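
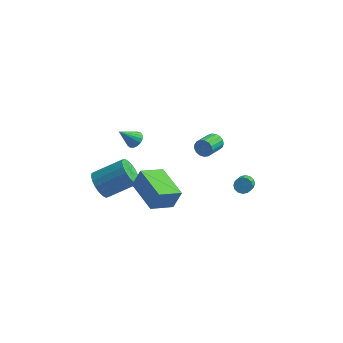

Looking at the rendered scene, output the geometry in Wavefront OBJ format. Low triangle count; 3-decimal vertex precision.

v -1.313 -2.914 2.064
v -0.912 -2.693 3.163
v -0.38 -1.928 1.526
v 0.02 -1.707 2.624
v 0.14 -4.413 1.836
v 0.54 -4.192 2.934
v 1.072 -3.427 1.297
v 1.473 -3.206 2.396
v -3.485 -1.74 0.333
v -3.034 -1.638 -0.428
v -1.505 -0.978 0.566
v -1.955 -1.08 1.327
v -3.214 -1.288 -0.384
v -1.684 -0.628 0.61
v -3.447 -1.027 -0.199
v -1.917 -0.367 0.796
v -3.688 -0.908 0.092
v -2.158 -0.247 1.087
v -3.888 -0.953 0.431
v -2.359 -0.293 1.425
v -4.009 -1.154 0.75
v -2.479 -0.494 1.744
v -4.026 -1.471 0.986
v -2.496 -0.811 1.981
v -3.935 -1.842 1.094
v -2.406 -1.182 2.088
v -3.756 -2.192 1.05
v -2.226 -1.532 2.044
v -3.523 -2.453 0.864
v -1.993 -1.793 1.859
v -3.282 -2.573 0.573
v -1.752 -1.912 1.568
v -3.081 -2.527 0.235
v -1.552 -1.867 1.229
v -2.961 -2.326 -0.084
v -1.431 -1.666 0.91
v -2.944 -2.009 -0.321
v -1.414 -1.349 0.674
v 3.859 0.937 -0.047
v 4.052 1.236 0.318
v 4.155 0.222 1.092
v 3.961 -0.077 0.727
v 3.792 1.24 0.358
v 3.894 0.226 1.132
v 3.549 1.162 0.289
v 3.651 0.149 1.064
v 3.389 1.025 0.13
v 3.491 0.011 0.905
v 3.355 0.864 -0.076
v 3.457 -0.15 0.698
v 3.456 0.722 -0.275
v 3.559 -0.292 0.5
v 3.665 0.638 -0.412
v 3.768 -0.376 0.362
v 3.926 0.634 -0.452
v 4.028 -0.38 0.322
v 4.169 0.711 -0.384
v 4.271 -0.302 0.391
v 4.329 0.849 -0.225
v 4.431 -0.165 0.55
v 4.363 1.01 -0.018
v 4.465 -0.004 0.756
v 4.261 1.152 0.18
v 4.364 0.138 0.955
v 1.223 4.346 -0.182
v 1.513 4.434 0.313
v 1.187 3.242 0.716
v 0.897 3.154 0.222
v 1.256 4.524 0.369
v 0.93 3.332 0.773
v 0.992 4.572 0.299
v 0.666 3.38 0.703
v 0.78 4.569 0.12
v 0.455 3.377 0.523
v 0.67 4.515 -0.129
v 0.345 3.323 0.274
v 0.687 4.422 -0.391
v 0.361 3.23 0.013
v 0.826 4.311 -0.604
v 0.501 3.119 -0.2
v 1.056 4.209 -0.72
v 0.731 3.017 -0.317
v 1.325 4.138 -0.714
v 0.999 2.946 -0.31
v 1.57 4.115 -0.585
v 1.244 2.923 -0.181
v 1.735 4.144 -0.364
v 1.41 2.952 0.04
v 1.783 4.22 -0.102
v 1.458 3.028 0.302
v 1.703 4.325 0.143
v 1.377 3.133 0.547
v -3.147 3.461 -0.323
v -2.896 3.826 0.052
v -3.893 2.919 0.703
v -3.12 3.965 -0.037
v -3.349 3.989 -0.191
v -3.532 3.891 -0.376
v -3.627 3.696 -0.548
v -3.612 3.446 -0.669
v -3.49 3.2 -0.711
v -3.29 3.014 -0.664
v -3.057 2.93 -0.538
v -2.844 2.968 -0.364
v -2.701 3.119 -0.18
v -2.66 3.348 -0.029
v -2.731 3.603 0.055
f 2 4 1
f 5 2 1
f 1 4 3
f 3 5 1
f 2 8 4
f 6 2 5
f 6 8 2
f 4 8 3
f 7 5 3
f 3 8 7
f 7 6 5
f 8 6 7
f 10 9 13
f 10 13 11
f 11 13 14
f 11 14 12
f 13 9 15
f 13 15 14
f 14 15 16
f 14 16 12
f 15 9 17
f 15 17 16
f 16 17 18
f 16 18 12
f 17 9 19
f 17 19 18
f 18 19 20
f 18 20 12
f 19 9 21
f 19 21 20
f 20 21 22
f 20 22 12
f 21 9 23
f 21 23 22
f 22 23 24
f 22 24 12
f 23 9 25
f 23 25 24
f 24 25 26
f 24 26 12
f 25 9 27
f 25 27 26
f 26 27 28
f 26 28 12
f 27 9 29
f 27 29 28
f 28 29 30
f 28 30 12
f 29 9 31
f 29 31 30
f 30 31 32
f 30 32 12
f 31 9 33
f 31 33 32
f 32 33 34
f 32 34 12
f 33 9 35
f 33 35 34
f 34 35 36
f 34 36 12
f 35 9 37
f 35 37 36
f 36 37 38
f 36 38 12
f 37 9 10
f 37 10 38
f 38 10 11
f 38 11 12
f 40 39 43
f 40 43 41
f 41 43 44
f 41 44 42
f 43 39 45
f 43 45 44
f 44 45 46
f 44 46 42
f 45 39 47
f 45 47 46
f 46 47 48
f 46 48 42
f 47 39 49
f 47 49 48
f 48 49 50
f 48 50 42
f 49 39 51
f 49 51 50
f 50 51 52
f 50 52 42
f 51 39 53
f 51 53 52
f 52 53 54
f 52 54 42
f 53 39 55
f 53 55 54
f 54 55 56
f 54 56 42
f 55 39 57
f 55 57 56
f 56 57 58
f 56 58 42
f 57 39 59
f 57 59 58
f 58 59 60
f 58 60 42
f 59 39 61
f 59 61 60
f 60 61 62
f 60 62 42
f 61 39 63
f 61 63 62
f 62 63 64
f 62 64 42
f 63 39 40
f 63 40 64
f 64 40 41
f 64 41 42
f 66 65 69
f 66 69 67
f 67 69 70
f 67 70 68
f 69 65 71
f 69 71 70
f 70 71 72
f 70 72 68
f 71 65 73
f 71 73 72
f 72 73 74
f 72 74 68
f 73 65 75
f 73 75 74
f 74 75 76
f 74 76 68
f 75 65 77
f 75 77 76
f 76 77 78
f 76 78 68
f 77 65 79
f 77 79 78
f 78 79 80
f 78 80 68
f 79 65 81
f 79 81 80
f 80 81 82
f 80 82 68
f 81 65 83
f 81 83 82
f 82 83 84
f 82 84 68
f 83 65 85
f 83 85 84
f 84 85 86
f 84 86 68
f 85 65 87
f 85 87 86
f 86 87 88
f 86 88 68
f 87 65 89
f 87 89 88
f 88 89 90
f 88 90 68
f 89 65 91
f 89 91 90
f 90 91 92
f 90 92 68
f 91 65 66
f 91 66 92
f 92 66 67
f 92 67 68
f 94 93 96
f 94 96 95
f 96 93 97
f 96 97 95
f 97 93 98
f 97 98 95
f 98 93 99
f 98 99 95
f 99 93 100
f 99 100 95
f 100 93 101
f 100 101 95
f 101 93 102
f 101 102 95
f 102 93 103
f 102 103 95
f 103 93 104
f 103 104 95
f 104 93 105
f 104 105 95
f 105 93 106
f 105 106 95
f 106 93 107
f 106 107 95
f 107 93 94
f 107 94 95



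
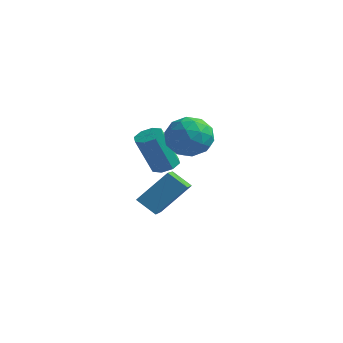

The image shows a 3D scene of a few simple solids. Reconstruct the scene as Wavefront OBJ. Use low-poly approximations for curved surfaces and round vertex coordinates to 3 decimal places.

v 3.761 -2.35 3.164
v 4.487 -2.179 2.409
v 3.473 -3.921 2.531
v 4.199 -3.75 1.776
v 4.501 -3.854 2.788
v 4.679 -2.883 3.179
v 3.281 -3.217 1.761
v 3.459 -2.246 2.152
v 4.19 -2.714 1.541
v 4.945 -3.108 2.176
v 3.015 -2.992 2.764
v 3.77 -3.386 3.399
v 4.149 -2.126 2.842
v 3.811 -3.974 2.098
v 3.989 -4.035 2.693
v 4.415 -3.934 2.249
v 4.262 -2.541 3.295
v 4.689 -2.44 2.851
v 4.697 -3.425 3.074
v 3.271 -3.66 2.089
v 3.698 -3.559 1.645
v 3.545 -2.166 2.691
v 3.971 -2.065 2.247
v 3.263 -2.675 1.866
v 4.401 -2.34 1.888
v 4.232 -3.264 1.516
v 3.692 -2.951 1.507
v 3.797 -2.38 1.737
v 4.845 -2.572 2.261
v 4.676 -3.496 1.889
v 4.853 -3.557 2.484
v 4.958 -2.986 2.714
v 4.67 -2.887 1.751
v 3.284 -2.604 3.051
v 3.115 -3.528 2.679
v 3.002 -3.114 2.226
v 3.107 -2.543 2.456
v 3.728 -2.836 3.424
v 3.559 -3.76 3.052
v 4.163 -3.72 3.203
v 4.268 -3.149 3.433
v 3.29 -3.213 3.189
v 1.688 -1.29 -3.387
v 2.409 -3.001 -2.471
v 0.791 -1.328 -2.751
v 1.513 -3.038 -1.835
v 2.567 -0.222 -2.085
v 3.289 -1.932 -1.169
v 1.671 -0.259 -1.449
v 2.392 -1.97 -0.533
v 2.296 -1.965 -0.092
v 2.898 -1.845 0.122
v 2.345 -2.296 1.926
v 1.744 -2.415 1.712
v 2.608 -1.441 0.134
v 2.055 -1.892 1.938
v 2.136 -1.344 0.014
v 1.583 -1.794 1.818
v 1.757 -1.61 -0.169
v 1.204 -2.061 1.635
v 1.695 -2.084 -0.306
v 1.142 -2.535 1.498
v 1.985 -2.488 -0.318
v 1.432 -2.939 1.486
v 2.457 -2.586 -0.198
v 1.904 -3.036 1.606
v 2.836 -2.319 -0.015
v 2.283 -2.77 1.789
f 1 38 17
f 38 12 41
f 17 41 6
f 38 41 17
f 1 17 13
f 17 6 18
f 13 18 2
f 17 18 13
f 1 13 22
f 13 2 23
f 22 23 8
f 13 23 22
f 1 22 34
f 22 8 37
f 34 37 11
f 22 37 34
f 1 34 38
f 34 11 42
f 38 42 12
f 34 42 38
f 2 18 29
f 18 6 32
f 29 32 10
f 18 32 29
f 6 41 19
f 41 12 40
f 19 40 5
f 41 40 19
f 12 42 39
f 42 11 35
f 39 35 3
f 42 35 39
f 11 37 36
f 37 8 24
f 36 24 7
f 37 24 36
f 8 23 28
f 23 2 25
f 28 25 9
f 23 25 28
f 4 30 16
f 30 10 31
f 16 31 5
f 30 31 16
f 4 16 14
f 16 5 15
f 14 15 3
f 16 15 14
f 4 14 21
f 14 3 20
f 21 20 7
f 14 20 21
f 4 21 26
f 21 7 27
f 26 27 9
f 21 27 26
f 4 26 30
f 26 9 33
f 30 33 10
f 26 33 30
f 5 31 19
f 31 10 32
f 19 32 6
f 31 32 19
f 3 15 39
f 15 5 40
f 39 40 12
f 15 40 39
f 7 20 36
f 20 3 35
f 36 35 11
f 20 35 36
f 9 27 28
f 27 7 24
f 28 24 8
f 27 24 28
f 10 33 29
f 33 9 25
f 29 25 2
f 33 25 29
f 44 46 43
f 47 44 43
f 43 46 45
f 45 47 43
f 44 50 46
f 48 44 47
f 48 50 44
f 46 50 45
f 49 47 45
f 45 50 49
f 49 48 47
f 50 48 49
f 52 51 55
f 52 55 53
f 53 55 56
f 53 56 54
f 55 51 57
f 55 57 56
f 56 57 58
f 56 58 54
f 57 51 59
f 57 59 58
f 58 59 60
f 58 60 54
f 59 51 61
f 59 61 60
f 60 61 62
f 60 62 54
f 61 51 63
f 61 63 62
f 62 63 64
f 62 64 54
f 63 51 65
f 63 65 64
f 64 65 66
f 64 66 54
f 65 51 67
f 65 67 66
f 66 67 68
f 66 68 54
f 67 51 52
f 67 52 68
f 68 52 53
f 68 53 54



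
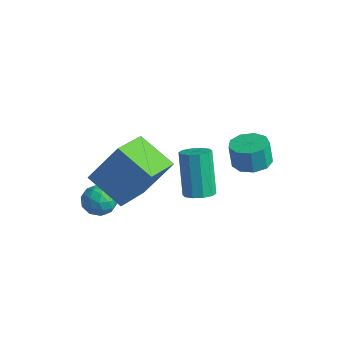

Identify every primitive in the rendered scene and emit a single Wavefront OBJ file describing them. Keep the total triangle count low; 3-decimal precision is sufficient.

v -1.309 -3.028 0.285
v -0.681 -2.577 0.131
v -0.699 -4.043 -0.191
v -0.071 -3.592 -0.345
v -0.266 -3.753 0.402
v -0.643 -3.126 0.696
v -0.737 -3.494 -0.756
v -1.114 -2.867 -0.462
v -0.327 -2.865 -0.513
v -0.036 -3.026 0.203
v -1.344 -3.594 -0.263
v -1.053 -3.755 0.453
v -1.049 -2.714 0.25
v -0.331 -3.906 -0.31
v -0.446 -4.001 0.129
v -0.077 -3.736 0.039
v -1.027 -3.036 0.582
v -0.657 -2.771 0.491
v -0.414 -3.463 0.65
v -0.723 -3.849 -0.551
v -0.353 -3.584 -0.642
v -1.303 -2.884 -0.099
v -0.934 -2.619 -0.189
v -0.966 -3.157 -0.71
v -0.471 -2.618 -0.219
v -0.112 -3.214 -0.499
v -0.504 -3.157 -0.74
v -0.726 -2.788 -0.567
v -0.3 -2.712 0.201
v 0.058 -3.309 -0.078
v -0.057 -3.403 0.361
v -0.278 -3.035 0.533
v -0.092 -2.881 -0.177
v -1.438 -3.311 0.018
v -1.08 -3.908 -0.261
v -1.102 -3.585 -0.593
v -1.323 -3.217 -0.421
v -1.268 -3.406 0.439
v -0.909 -4.002 0.159
v -0.654 -3.832 0.507
v -0.876 -3.463 0.68
v -1.288 -3.739 0.117
v 0.804 -2.259 0.682
v 1.291 -4.135 1.516
v -0.886 -2.334 1.503
v -0.399 -4.209 2.337
v 1.579 -1.311 2.363
v 2.066 -3.186 3.197
v -0.111 -1.385 3.184
v 0.376 -3.261 4.018
v 3.165 1.7 1.305
v 3.746 1.092 1.429
v 3.536 1.112 2.518
v 2.955 1.72 2.395
v 3.996 1.616 1.467
v 3.785 1.636 2.557
v 3.856 2.179 1.43
v 3.645 2.199 2.52
v 3.394 2.518 1.334
v 3.183 2.538 2.424
v 2.824 2.474 1.225
v 2.613 2.494 2.314
v 2.414 2.068 1.153
v 2.204 2.088 2.243
v 2.356 1.49 1.153
v 2.145 1.51 2.242
v 2.676 1.009 1.223
v 2.466 1.03 2.313
v 3.225 0.852 1.333
v 3.015 0.873 2.422
v 2.412 -0.709 0.451
v 2.941 -0.288 0.528
v 2.136 0.389 2.346
v 1.608 -0.031 2.269
v 2.641 -0.082 0.319
v 1.836 0.595 2.137
v 2.253 -0.115 0.16
v 1.449 0.562 1.977
v 1.926 -0.375 0.112
v 1.122 0.302 1.93
v 1.785 -0.762 0.194
v 0.981 -0.085 2.011
v 1.884 -1.129 0.374
v 1.079 -0.452 2.192
v 2.184 -1.335 0.583
v 1.379 -0.658 2.401
v 2.571 -1.302 0.743
v 1.767 -0.625 2.56
v 2.898 -1.042 0.79
v 2.094 -0.365 2.608
v 3.039 -0.655 0.709
v 2.235 0.022 2.526
f 1 38 17
f 38 12 41
f 17 41 6
f 38 41 17
f 1 17 13
f 17 6 18
f 13 18 2
f 17 18 13
f 1 13 22
f 13 2 23
f 22 23 8
f 13 23 22
f 1 22 34
f 22 8 37
f 34 37 11
f 22 37 34
f 1 34 38
f 34 11 42
f 38 42 12
f 34 42 38
f 2 18 29
f 18 6 32
f 29 32 10
f 18 32 29
f 6 41 19
f 41 12 40
f 19 40 5
f 41 40 19
f 12 42 39
f 42 11 35
f 39 35 3
f 42 35 39
f 11 37 36
f 37 8 24
f 36 24 7
f 37 24 36
f 8 23 28
f 23 2 25
f 28 25 9
f 23 25 28
f 4 30 16
f 30 10 31
f 16 31 5
f 30 31 16
f 4 16 14
f 16 5 15
f 14 15 3
f 16 15 14
f 4 14 21
f 14 3 20
f 21 20 7
f 14 20 21
f 4 21 26
f 21 7 27
f 26 27 9
f 21 27 26
f 4 26 30
f 26 9 33
f 30 33 10
f 26 33 30
f 5 31 19
f 31 10 32
f 19 32 6
f 31 32 19
f 3 15 39
f 15 5 40
f 39 40 12
f 15 40 39
f 7 20 36
f 20 3 35
f 36 35 11
f 20 35 36
f 9 27 28
f 27 7 24
f 28 24 8
f 27 24 28
f 10 33 29
f 33 9 25
f 29 25 2
f 33 25 29
f 44 46 43
f 47 44 43
f 43 46 45
f 45 47 43
f 44 50 46
f 48 44 47
f 48 50 44
f 46 50 45
f 49 47 45
f 45 50 49
f 49 48 47
f 50 48 49
f 52 51 55
f 52 55 53
f 53 55 56
f 53 56 54
f 55 51 57
f 55 57 56
f 56 57 58
f 56 58 54
f 57 51 59
f 57 59 58
f 58 59 60
f 58 60 54
f 59 51 61
f 59 61 60
f 60 61 62
f 60 62 54
f 61 51 63
f 61 63 62
f 62 63 64
f 62 64 54
f 63 51 65
f 63 65 64
f 64 65 66
f 64 66 54
f 65 51 67
f 65 67 66
f 66 67 68
f 66 68 54
f 67 51 69
f 67 69 68
f 68 69 70
f 68 70 54
f 69 51 52
f 69 52 70
f 70 52 53
f 70 53 54
f 72 71 75
f 72 75 73
f 73 75 76
f 73 76 74
f 75 71 77
f 75 77 76
f 76 77 78
f 76 78 74
f 77 71 79
f 77 79 78
f 78 79 80
f 78 80 74
f 79 71 81
f 79 81 80
f 80 81 82
f 80 82 74
f 81 71 83
f 81 83 82
f 82 83 84
f 82 84 74
f 83 71 85
f 83 85 84
f 84 85 86
f 84 86 74
f 85 71 87
f 85 87 86
f 86 87 88
f 86 88 74
f 87 71 89
f 87 89 88
f 88 89 90
f 88 90 74
f 89 71 91
f 89 91 90
f 90 91 92
f 90 92 74
f 91 71 72
f 91 72 92
f 92 72 73
f 92 73 74



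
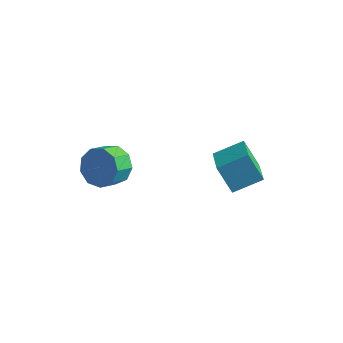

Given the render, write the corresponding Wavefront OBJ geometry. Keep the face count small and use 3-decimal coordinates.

v -1.026 1.234 3.279
v -0.661 0.694 2.561
v -0.868 -0.193 3.122
v -1.234 0.346 3.841
v -0.182 0.854 2.991
v -0.389 -0.033 3.552
v -0.098 1.192 3.556
v -0.305 0.304 4.117
v -0.448 1.549 3.991
v -0.655 0.662 4.553
v -1.069 1.759 4.094
v -1.276 0.872 4.655
v -1.67 1.723 3.815
v -1.877 0.836 4.376
v -1.97 1.458 3.286
v -2.177 0.571 3.847
v -1.828 1.088 2.754
v -2.036 0.201 3.315
v -1.312 0.786 2.467
v -1.519 -0.101 3.029
v 3.05 3.928 1.696
v 2.252 4.043 2.949
v 4.064 4.832 2.259
v 3.266 4.947 3.512
v 3.854 2.633 2.328
v 3.056 2.748 3.581
v 4.868 3.537 2.891
v 4.07 3.652 4.144
f 2 1 5
f 2 5 3
f 3 5 6
f 3 6 4
f 5 1 7
f 5 7 6
f 6 7 8
f 6 8 4
f 7 1 9
f 7 9 8
f 8 9 10
f 8 10 4
f 9 1 11
f 9 11 10
f 10 11 12
f 10 12 4
f 11 1 13
f 11 13 12
f 12 13 14
f 12 14 4
f 13 1 15
f 13 15 14
f 14 15 16
f 14 16 4
f 15 1 17
f 15 17 16
f 16 17 18
f 16 18 4
f 17 1 19
f 17 19 18
f 18 19 20
f 18 20 4
f 19 1 2
f 19 2 20
f 20 2 3
f 20 3 4
f 22 24 21
f 25 22 21
f 21 24 23
f 23 25 21
f 22 28 24
f 26 22 25
f 26 28 22
f 24 28 23
f 27 25 23
f 23 28 27
f 27 26 25
f 28 26 27



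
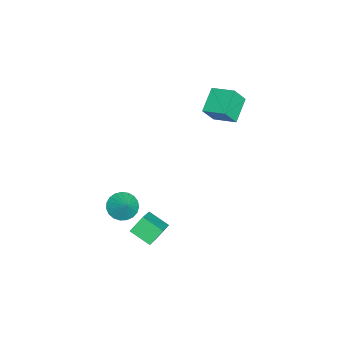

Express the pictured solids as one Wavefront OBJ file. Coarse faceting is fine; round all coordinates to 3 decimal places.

v -4.841 3.466 3.029
v -4.311 2.879 4.159
v -4.228 4.777 3.422
v -3.698 4.19 4.553
v -3.442 3.07 2.167
v -2.912 2.483 3.298
v -2.829 4.381 2.561
v -2.299 3.794 3.691
v 1.393 -1.454 -1.6
v 1.963 -1.153 -2.257
v 2.167 -1.086 -0.76
v 1.746 -0.845 -2.192
v 1.468 -0.642 -2.025
v 1.177 -0.579 -1.785
v 0.924 -0.668 -1.512
v 0.751 -0.892 -1.255
v 0.69 -1.214 -1.057
v 0.75 -1.577 -0.954
v 0.922 -1.919 -0.962
v 1.174 -2.181 -1.08
v 1.465 -2.317 -1.288
v 1.743 -2.303 -1.551
v 1.961 -2.143 -1.821
v 2.08 -1.864 -2.054
v 2.081 -1.514 -2.208
v 1.09 0.333 -4.708
v 0.578 -0.828 -4.094
v 0.57 0.998 -3.884
v 0.058 -0.163 -3.27
v 2.822 0.203 -3.51
v 2.31 -0.958 -2.896
v 2.302 0.868 -2.686
v 1.79 -0.293 -2.072
f 2 4 1
f 5 2 1
f 1 4 3
f 3 5 1
f 2 8 4
f 6 2 5
f 6 8 2
f 4 8 3
f 7 5 3
f 3 8 7
f 7 6 5
f 8 6 7
f 10 9 12
f 10 12 11
f 12 9 13
f 12 13 11
f 13 9 14
f 13 14 11
f 14 9 15
f 14 15 11
f 15 9 16
f 15 16 11
f 16 9 17
f 16 17 11
f 17 9 18
f 17 18 11
f 18 9 19
f 18 19 11
f 19 9 20
f 19 20 11
f 20 9 21
f 20 21 11
f 21 9 22
f 21 22 11
f 22 9 23
f 22 23 11
f 23 9 24
f 23 24 11
f 24 9 25
f 24 25 11
f 25 9 10
f 25 10 11
f 27 29 26
f 30 27 26
f 26 29 28
f 28 30 26
f 27 33 29
f 31 27 30
f 31 33 27
f 29 33 28
f 32 30 28
f 28 33 32
f 32 31 30
f 33 31 32



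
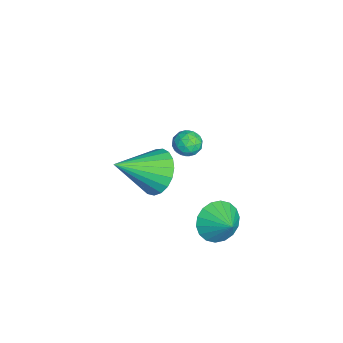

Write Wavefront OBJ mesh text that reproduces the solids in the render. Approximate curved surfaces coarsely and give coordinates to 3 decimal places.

v 2.645 -2.635 2.225
v 3.674 -2.506 1.922
v 3.195 -4.305 3.375
v 3.654 -2.256 2.294
v 3.46 -2.071 2.655
v 3.126 -1.985 2.941
v 2.708 -2.01 3.104
v 2.279 -2.144 3.115
v 1.914 -2.362 2.972
v 1.675 -2.628 2.699
v 1.604 -2.895 2.345
v 1.713 -3.117 1.971
v 1.983 -3.256 1.64
v 2.368 -3.287 1.41
v 2.801 -3.206 1.322
v 3.207 -3.026 1.39
v 3.515 -2.778 1.602
v -2.575 -0.599 -0.816
v -1.976 -0.701 -1.151
v -2.944 -1.599 -1.169
v -2.345 -1.701 -1.504
v -2.358 -1.7 -0.81
v -2.131 -1.082 -0.592
v -2.789 -1.218 -1.728
v -2.562 -0.6 -1.51
v -2.109 -1.084 -1.715
v -1.842 -1.382 -1.148
v -3.078 -0.918 -1.172
v -2.811 -1.216 -0.605
v -2.244 -0.562 -0.953
v -2.676 -1.738 -1.367
v -2.684 -1.737 -0.96
v -2.332 -1.798 -1.157
v -2.334 -0.786 -0.624
v -1.982 -0.846 -0.821
v -2.207 -1.433 -0.621
v -2.938 -1.454 -1.499
v -2.586 -1.514 -1.696
v -2.588 -0.502 -1.163
v -2.236 -0.563 -1.36
v -2.713 -0.867 -1.699
v -1.969 -0.847 -1.481
v -2.186 -1.435 -1.688
v -2.447 -1.151 -1.82
v -2.313 -0.788 -1.692
v -1.813 -1.022 -1.147
v -2.029 -1.61 -1.355
v -2.037 -1.61 -0.947
v -1.903 -1.246 -0.819
v -1.89 -1.247 -1.479
v -2.891 -0.69 -0.965
v -3.107 -1.278 -1.173
v -3.017 -1.054 -1.501
v -2.883 -0.69 -1.373
v -2.734 -0.865 -0.632
v -2.951 -1.453 -0.839
v -2.607 -1.512 -0.628
v -2.473 -1.149 -0.5
v -3.03 -1.053 -0.841
v 1.613 -0.135 -2.404
v 2.209 -0.279 -3.206
v 2.527 0.375 -1.816
v 2.033 0.127 -3.284
v 1.774 0.481 -3.188
v 1.482 0.714 -2.936
v 1.217 0.778 -2.579
v 1.03 0.661 -2.187
v 0.959 0.387 -1.838
v 1.017 0.009 -1.602
v 1.193 -0.397 -1.523
v 1.453 -0.751 -1.62
v 1.744 -0.983 -1.871
v 2.009 -1.047 -2.229
v 2.196 -0.931 -2.62
v 2.268 -0.656 -2.969
f 2 1 4
f 2 4 3
f 4 1 5
f 4 5 3
f 5 1 6
f 5 6 3
f 6 1 7
f 6 7 3
f 7 1 8
f 7 8 3
f 8 1 9
f 8 9 3
f 9 1 10
f 9 10 3
f 10 1 11
f 10 11 3
f 11 1 12
f 11 12 3
f 12 1 13
f 12 13 3
f 13 1 14
f 13 14 3
f 14 1 15
f 14 15 3
f 15 1 16
f 15 16 3
f 16 1 17
f 16 17 3
f 17 1 2
f 17 2 3
f 18 55 34
f 55 29 58
f 34 58 23
f 55 58 34
f 18 34 30
f 34 23 35
f 30 35 19
f 34 35 30
f 18 30 39
f 30 19 40
f 39 40 25
f 30 40 39
f 18 39 51
f 39 25 54
f 51 54 28
f 39 54 51
f 18 51 55
f 51 28 59
f 55 59 29
f 51 59 55
f 19 35 46
f 35 23 49
f 46 49 27
f 35 49 46
f 23 58 36
f 58 29 57
f 36 57 22
f 58 57 36
f 29 59 56
f 59 28 52
f 56 52 20
f 59 52 56
f 28 54 53
f 54 25 41
f 53 41 24
f 54 41 53
f 25 40 45
f 40 19 42
f 45 42 26
f 40 42 45
f 21 47 33
f 47 27 48
f 33 48 22
f 47 48 33
f 21 33 31
f 33 22 32
f 31 32 20
f 33 32 31
f 21 31 38
f 31 20 37
f 38 37 24
f 31 37 38
f 21 38 43
f 38 24 44
f 43 44 26
f 38 44 43
f 21 43 47
f 43 26 50
f 47 50 27
f 43 50 47
f 22 48 36
f 48 27 49
f 36 49 23
f 48 49 36
f 20 32 56
f 32 22 57
f 56 57 29
f 32 57 56
f 24 37 53
f 37 20 52
f 53 52 28
f 37 52 53
f 26 44 45
f 44 24 41
f 45 41 25
f 44 41 45
f 27 50 46
f 50 26 42
f 46 42 19
f 50 42 46
f 61 60 63
f 61 63 62
f 63 60 64
f 63 64 62
f 64 60 65
f 64 65 62
f 65 60 66
f 65 66 62
f 66 60 67
f 66 67 62
f 67 60 68
f 67 68 62
f 68 60 69
f 68 69 62
f 69 60 70
f 69 70 62
f 70 60 71
f 70 71 62
f 71 60 72
f 71 72 62
f 72 60 73
f 72 73 62
f 73 60 74
f 73 74 62
f 74 60 75
f 74 75 62
f 75 60 61
f 75 61 62



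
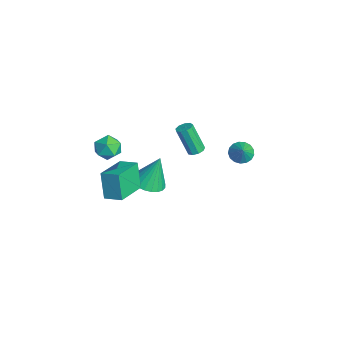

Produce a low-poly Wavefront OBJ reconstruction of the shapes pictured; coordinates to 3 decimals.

v -2.225 -1.544 -4.233
v -1.33 -1.957 -4.067
v -2.255 -0.856 -2.367
v -1.228 -1.603 -4.196
v -1.278 -1.24 -4.331
v -1.472 -0.924 -4.45
v -1.781 -0.702 -4.537
v -2.157 -0.608 -4.578
v -2.544 -0.656 -4.566
v -2.882 -0.84 -4.503
v -3.121 -1.131 -4.4
v -3.223 -1.485 -4.271
v -3.173 -1.848 -4.136
v -2.979 -2.165 -4.017
v -2.67 -2.387 -3.93
v -2.294 -2.481 -3.889
v -1.907 -2.432 -3.901
v -1.568 -2.248 -3.964
v -1.666 3.484 -2.301
v -1.306 3.007 -2.685
v -0.974 3.376 -1.519
v -1.163 3.304 -2.77
v -1.136 3.642 -2.747
v -1.23 3.944 -2.623
v -1.424 4.14 -2.424
v -1.673 4.186 -2.198
v -1.921 4.072 -1.995
v -2.11 3.822 -1.863
v -2.197 3.495 -1.831
v -2.163 3.166 -1.906
v -2.014 2.909 -2.073
v -1.786 2.784 -2.291
v -1.53 2.82 -2.512
v -3.018 -2.827 -2.115
v -2.396 -3.317 -1.748
v -4.004 -3.703 -1.612
v -3.382 -4.193 -1.245
v -3.548 -3.394 -0.935
v -2.938 -2.853 -1.246
v -3.462 -4.167 -2.114
v -2.852 -3.626 -2.425
v -2.67 -4.145 -1.747
v -2.723 -3.667 -1.019
v -3.677 -3.353 -2.341
v -3.73 -2.875 -1.613
v 1.38 -4.689 -1.696
v 0.793 -4.722 -0.144
v -0.024 -3.372 -2.199
v -0.611 -3.405 -0.647
v 2.031 -3.895 -1.433
v 1.444 -3.928 0.119
v 0.627 -2.578 -1.936
v 0.04 -2.611 -0.384
v -3.251 1.4 -3.026
v -2.917 1.725 -2.82
v -3.414 1.165 -1.128
v -3.749 0.84 -1.334
v -3.226 1.882 -2.859
v -3.724 1.321 -1.167
v -3.547 1.813 -2.976
v -4.045 1.252 -1.285
v -3.73 1.551 -3.117
v -4.227 0.99 -1.425
v -3.689 1.218 -3.215
v -4.186 0.658 -1.523
v -3.443 0.971 -3.224
v -3.94 0.411 -1.533
v -3.107 0.925 -3.141
v -3.604 0.364 -1.449
v -2.839 1.101 -3.004
v -3.336 0.54 -1.312
v -2.764 1.417 -2.877
v -3.261 0.857 -1.185
f 2 1 4
f 2 4 3
f 4 1 5
f 4 5 3
f 5 1 6
f 5 6 3
f 6 1 7
f 6 7 3
f 7 1 8
f 7 8 3
f 8 1 9
f 8 9 3
f 9 1 10
f 9 10 3
f 10 1 11
f 10 11 3
f 11 1 12
f 11 12 3
f 12 1 13
f 12 13 3
f 13 1 14
f 13 14 3
f 14 1 15
f 14 15 3
f 15 1 16
f 15 16 3
f 16 1 17
f 16 17 3
f 17 1 18
f 17 18 3
f 18 1 2
f 18 2 3
f 20 19 22
f 20 22 21
f 22 19 23
f 22 23 21
f 23 19 24
f 23 24 21
f 24 19 25
f 24 25 21
f 25 19 26
f 25 26 21
f 26 19 27
f 26 27 21
f 27 19 28
f 27 28 21
f 28 19 29
f 28 29 21
f 29 19 30
f 29 30 21
f 30 19 31
f 30 31 21
f 31 19 32
f 31 32 21
f 32 19 33
f 32 33 21
f 33 19 20
f 33 20 21
f 34 45 39
f 34 39 35
f 34 35 41
f 34 41 44
f 34 44 45
f 35 39 43
f 39 45 38
f 45 44 36
f 44 41 40
f 41 35 42
f 37 43 38
f 37 38 36
f 37 36 40
f 37 40 42
f 37 42 43
f 38 43 39
f 36 38 45
f 40 36 44
f 42 40 41
f 43 42 35
f 47 49 46
f 50 47 46
f 46 49 48
f 48 50 46
f 47 53 49
f 51 47 50
f 51 53 47
f 49 53 48
f 52 50 48
f 48 53 52
f 52 51 50
f 53 51 52
f 55 54 58
f 55 58 56
f 56 58 59
f 56 59 57
f 58 54 60
f 58 60 59
f 59 60 61
f 59 61 57
f 60 54 62
f 60 62 61
f 61 62 63
f 61 63 57
f 62 54 64
f 62 64 63
f 63 64 65
f 63 65 57
f 64 54 66
f 64 66 65
f 65 66 67
f 65 67 57
f 66 54 68
f 66 68 67
f 67 68 69
f 67 69 57
f 68 54 70
f 68 70 69
f 69 70 71
f 69 71 57
f 70 54 72
f 70 72 71
f 71 72 73
f 71 73 57
f 72 54 55
f 72 55 73
f 73 55 56
f 73 56 57



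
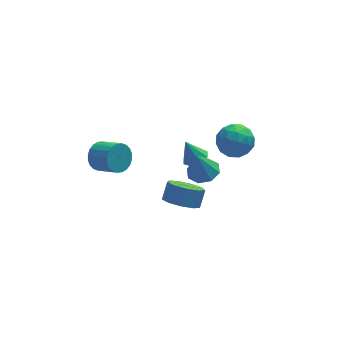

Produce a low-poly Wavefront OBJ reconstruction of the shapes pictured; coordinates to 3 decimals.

v 2.05 1.737 3.356
v 2.626 2.639 3.58
v 3.554 0.841 3.1
v 4.13 1.743 3.324
v 3.569 1.242 4.118
v 2.639 1.796 4.275
v 3.541 1.684 2.405
v 2.611 2.238 2.562
v 3.547 2.607 2.992
v 3.564 2.333 4.05
v 2.616 1.147 2.63
v 2.633 0.873 3.688
v 2.206 2.267 3.49
v 3.974 1.213 3.19
v 3.644 0.919 3.656
v 3.982 1.449 3.788
v 2.214 1.771 3.899
v 2.552 2.301 4.031
v 3.106 1.48 4.347
v 3.628 1.179 2.649
v 3.966 1.709 2.781
v 2.198 2.031 2.892
v 2.536 2.561 3.024
v 3.074 2 2.333
v 3.086 2.778 3.276
v 3.97 2.251 3.126
v 3.624 2.217 2.585
v 3.077 2.542 2.678
v 3.096 2.617 3.898
v 3.98 2.091 3.748
v 3.65 1.796 4.215
v 3.104 2.122 4.307
v 3.637 2.598 3.553
v 2.2 1.389 2.932
v 3.084 0.863 2.782
v 3.076 1.358 2.373
v 2.53 1.684 2.465
v 2.21 1.229 3.554
v 3.094 0.702 3.404
v 3.103 0.938 4.002
v 2.556 1.263 4.095
v 2.543 0.882 3.127
v -3.829 3.112 2.203
v -3.293 3.067 1.493
v -2.456 2.064 2.188
v -2.991 2.108 2.897
v -3.142 3.32 1.676
v -2.305 2.317 2.371
v -3.095 3.542 1.94
v -2.258 2.538 2.634
v -3.16 3.698 2.243
v -2.323 2.694 2.938
v -3.327 3.764 2.54
v -2.489 2.761 3.235
v -3.57 3.732 2.786
v -2.732 2.728 3.481
v -3.852 3.605 2.943
v -3.015 2.601 3.638
v -4.131 3.403 2.988
v -3.294 2.399 3.682
v -4.364 3.156 2.912
v -3.527 2.153 3.607
v -4.515 2.903 2.729
v -3.678 1.9 3.424
v -4.562 2.682 2.466
v -3.725 1.678 3.16
v -4.497 2.526 2.162
v -3.66 1.522 2.857
v -4.331 2.459 1.865
v -3.493 1.456 2.56
v -4.088 2.492 1.619
v -3.25 1.488 2.314
v -3.805 2.619 1.462
v -2.968 1.615 2.157
v -3.526 2.821 1.418
v -2.689 1.817 2.112
v 1.01 0.221 2.787
v 1.759 -0.254 2.94
v 0.65 0.139 4.293
v 1.86 0.425 3.002
v 1.463 0.984 2.937
v 0.801 1.096 2.785
v 0.261 0.696 2.634
v 0.16 0.017 2.573
v 0.557 -0.542 2.637
v 1.219 -0.654 2.79
v 1.218 2.761 1.161
v 1.769 2.385 1.481
v 0.742 3.099 2.379
v 1.904 2.926 1.383
v 1.637 3.371 1.155
v 1.124 3.458 0.931
v 0.666 3.136 0.841
v 0.531 2.595 0.939
v 0.799 2.151 1.167
v 1.311 2.064 1.392
v -0.376 -0.658 1.222
v 0.512 -0.593 0.726
v 0.925 -0.017 1.541
v 0.036 -0.082 2.038
v 0.103 -0.055 0.554
v 0.516 0.521 1.369
v -0.531 0.201 0.694
v -0.118 0.777 1.509
v -1.092 0.055 1.082
v -0.68 0.631 1.897
v -1.319 -0.425 1.535
v -0.906 0.151 2.35
v -1.104 -1.013 1.842
v -0.692 -0.438 2.657
v -0.549 -1.436 1.859
v -0.136 -0.86 2.674
v 0.087 -1.494 1.578
v 0.5 -0.918 2.394
v 0.506 -1.161 1.131
v 0.919 -0.585 1.946
f 1 38 17
f 38 12 41
f 17 41 6
f 38 41 17
f 1 17 13
f 17 6 18
f 13 18 2
f 17 18 13
f 1 13 22
f 13 2 23
f 22 23 8
f 13 23 22
f 1 22 34
f 22 8 37
f 34 37 11
f 22 37 34
f 1 34 38
f 34 11 42
f 38 42 12
f 34 42 38
f 2 18 29
f 18 6 32
f 29 32 10
f 18 32 29
f 6 41 19
f 41 12 40
f 19 40 5
f 41 40 19
f 12 42 39
f 42 11 35
f 39 35 3
f 42 35 39
f 11 37 36
f 37 8 24
f 36 24 7
f 37 24 36
f 8 23 28
f 23 2 25
f 28 25 9
f 23 25 28
f 4 30 16
f 30 10 31
f 16 31 5
f 30 31 16
f 4 16 14
f 16 5 15
f 14 15 3
f 16 15 14
f 4 14 21
f 14 3 20
f 21 20 7
f 14 20 21
f 4 21 26
f 21 7 27
f 26 27 9
f 21 27 26
f 4 26 30
f 26 9 33
f 30 33 10
f 26 33 30
f 5 31 19
f 31 10 32
f 19 32 6
f 31 32 19
f 3 15 39
f 15 5 40
f 39 40 12
f 15 40 39
f 7 20 36
f 20 3 35
f 36 35 11
f 20 35 36
f 9 27 28
f 27 7 24
f 28 24 8
f 27 24 28
f 10 33 29
f 33 9 25
f 29 25 2
f 33 25 29
f 44 43 47
f 44 47 45
f 45 47 48
f 45 48 46
f 47 43 49
f 47 49 48
f 48 49 50
f 48 50 46
f 49 43 51
f 49 51 50
f 50 51 52
f 50 52 46
f 51 43 53
f 51 53 52
f 52 53 54
f 52 54 46
f 53 43 55
f 53 55 54
f 54 55 56
f 54 56 46
f 55 43 57
f 55 57 56
f 56 57 58
f 56 58 46
f 57 43 59
f 57 59 58
f 58 59 60
f 58 60 46
f 59 43 61
f 59 61 60
f 60 61 62
f 60 62 46
f 61 43 63
f 61 63 62
f 62 63 64
f 62 64 46
f 63 43 65
f 63 65 64
f 64 65 66
f 64 66 46
f 65 43 67
f 65 67 66
f 66 67 68
f 66 68 46
f 67 43 69
f 67 69 68
f 68 69 70
f 68 70 46
f 69 43 71
f 69 71 70
f 70 71 72
f 70 72 46
f 71 43 73
f 71 73 72
f 72 73 74
f 72 74 46
f 73 43 75
f 73 75 74
f 74 75 76
f 74 76 46
f 75 43 44
f 75 44 76
f 76 44 45
f 76 45 46
f 78 77 80
f 78 80 79
f 80 77 81
f 80 81 79
f 81 77 82
f 81 82 79
f 82 77 83
f 82 83 79
f 83 77 84
f 83 84 79
f 84 77 85
f 84 85 79
f 85 77 86
f 85 86 79
f 86 77 78
f 86 78 79
f 88 87 90
f 88 90 89
f 90 87 91
f 90 91 89
f 91 87 92
f 91 92 89
f 92 87 93
f 92 93 89
f 93 87 94
f 93 94 89
f 94 87 95
f 94 95 89
f 95 87 96
f 95 96 89
f 96 87 88
f 96 88 89
f 98 97 101
f 98 101 99
f 99 101 102
f 99 102 100
f 101 97 103
f 101 103 102
f 102 103 104
f 102 104 100
f 103 97 105
f 103 105 104
f 104 105 106
f 104 106 100
f 105 97 107
f 105 107 106
f 106 107 108
f 106 108 100
f 107 97 109
f 107 109 108
f 108 109 110
f 108 110 100
f 109 97 111
f 109 111 110
f 110 111 112
f 110 112 100
f 111 97 113
f 111 113 112
f 112 113 114
f 112 114 100
f 113 97 115
f 113 115 114
f 114 115 116
f 114 116 100
f 115 97 98
f 115 98 116
f 116 98 99
f 116 99 100



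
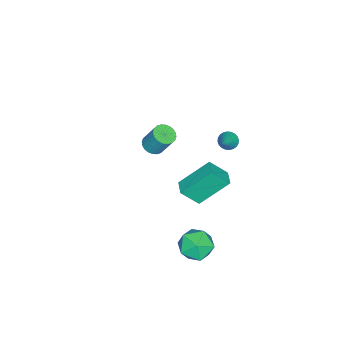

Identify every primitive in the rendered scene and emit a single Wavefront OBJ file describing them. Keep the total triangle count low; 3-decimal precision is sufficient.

v 3.084 2.465 -1.293
v 3.876 3.022 -1.048
v 4.044 1.178 -1.472
v 4.836 1.735 -1.227
v 4.149 1.513 -0.537
v 3.555 2.309 -0.426
v 4.365 1.891 -2.094
v 3.771 2.687 -1.983
v 4.667 2.668 -1.543
v 4.534 2.434 -0.581
v 3.386 1.766 -1.939
v 3.253 1.532 -0.977
v -0.331 1.734 2.862
v -0.053 1.93 2.469
v 0.811 1.946 3.778
v -0.142 2.098 2.542
v -0.26 2.209 2.663
v -0.389 2.249 2.815
v -0.509 2.21 2.973
v -0.602 2.098 3.115
v -0.654 1.932 3.218
v -0.657 1.735 3.267
v -0.61 1.538 3.254
v -0.521 1.371 3.182
v -0.403 1.259 3.06
v -0.274 1.219 2.909
v -0.154 1.258 2.75
v -0.06 1.37 2.608
v -0.009 1.537 2.505
v -0.006 1.733 2.456
v -2.659 -3.471 -2.039
v -2.241 -3.059 -2.294
v -2.143 -2.357 -0.995
v -2.561 -2.769 -0.741
v -2.457 -2.944 -2.34
v -2.359 -2.241 -1.041
v -2.704 -2.908 -2.341
v -2.606 -2.206 -1.042
v -2.945 -2.959 -2.295
v -2.847 -2.256 -0.996
v -3.142 -3.087 -2.211
v -3.044 -2.385 -0.912
v -3.265 -3.274 -2.1
v -3.167 -2.572 -0.801
v -3.296 -3.491 -1.981
v -3.198 -2.789 -0.682
v -3.23 -3.705 -1.87
v -3.132 -3.003 -0.571
v -3.077 -3.883 -1.785
v -2.979 -3.181 -0.486
v -2.861 -3.999 -1.739
v -2.763 -3.296 -0.44
v -2.614 -4.034 -1.738
v -2.516 -3.332 -0.439
v -2.373 -3.984 -1.784
v -2.275 -3.281 -0.485
v -2.176 -3.855 -1.868
v -2.078 -3.153 -0.569
v -2.053 -3.668 -1.979
v -1.955 -2.966 -0.68
v -2.022 -3.451 -2.098
v -1.924 -2.749 -0.799
v -2.088 -3.237 -2.209
v -1.99 -2.535 -0.91
v -0.423 1.714 0.124
v 0.018 0.918 1.08
v 0.291 2.172 0.175
v 0.732 1.376 1.131
v 0.468 0.484 -1.311
v 0.909 -0.312 -0.355
v 1.182 0.942 -1.26
v 1.623 0.146 -0.304
f 1 12 6
f 1 6 2
f 1 2 8
f 1 8 11
f 1 11 12
f 2 6 10
f 6 12 5
f 12 11 3
f 11 8 7
f 8 2 9
f 4 10 5
f 4 5 3
f 4 3 7
f 4 7 9
f 4 9 10
f 5 10 6
f 3 5 12
f 7 3 11
f 9 7 8
f 10 9 2
f 14 13 16
f 14 16 15
f 16 13 17
f 16 17 15
f 17 13 18
f 17 18 15
f 18 13 19
f 18 19 15
f 19 13 20
f 19 20 15
f 20 13 21
f 20 21 15
f 21 13 22
f 21 22 15
f 22 13 23
f 22 23 15
f 23 13 24
f 23 24 15
f 24 13 25
f 24 25 15
f 25 13 26
f 25 26 15
f 26 13 27
f 26 27 15
f 27 13 28
f 27 28 15
f 28 13 29
f 28 29 15
f 29 13 30
f 29 30 15
f 30 13 14
f 30 14 15
f 32 31 35
f 32 35 33
f 33 35 36
f 33 36 34
f 35 31 37
f 35 37 36
f 36 37 38
f 36 38 34
f 37 31 39
f 37 39 38
f 38 39 40
f 38 40 34
f 39 31 41
f 39 41 40
f 40 41 42
f 40 42 34
f 41 31 43
f 41 43 42
f 42 43 44
f 42 44 34
f 43 31 45
f 43 45 44
f 44 45 46
f 44 46 34
f 45 31 47
f 45 47 46
f 46 47 48
f 46 48 34
f 47 31 49
f 47 49 48
f 48 49 50
f 48 50 34
f 49 31 51
f 49 51 50
f 50 51 52
f 50 52 34
f 51 31 53
f 51 53 52
f 52 53 54
f 52 54 34
f 53 31 55
f 53 55 54
f 54 55 56
f 54 56 34
f 55 31 57
f 55 57 56
f 56 57 58
f 56 58 34
f 57 31 59
f 57 59 58
f 58 59 60
f 58 60 34
f 59 31 61
f 59 61 60
f 60 61 62
f 60 62 34
f 61 31 63
f 61 63 62
f 62 63 64
f 62 64 34
f 63 31 32
f 63 32 64
f 64 32 33
f 64 33 34
f 66 68 65
f 69 66 65
f 65 68 67
f 67 69 65
f 66 72 68
f 70 66 69
f 70 72 66
f 68 72 67
f 71 69 67
f 67 72 71
f 71 70 69
f 72 70 71



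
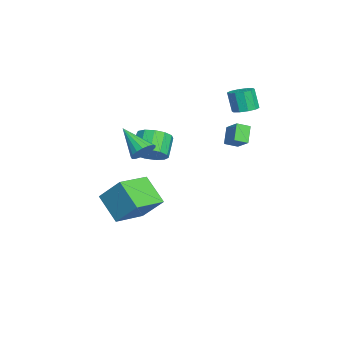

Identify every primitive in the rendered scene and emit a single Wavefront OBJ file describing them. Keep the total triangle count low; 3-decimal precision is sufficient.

v -0.245 1.558 3.432
v 0.537 2.131 4.087
v -0.511 2.262 3.133
v 0.271 2.835 3.788
v 0.529 1.485 2.572
v 1.311 2.058 3.227
v 0.263 2.189 2.273
v 1.045 2.762 2.928
v 1.189 -2.306 1.932
v 1.79 -1.724 2.443
v 0.812 -1.571 3.418
v 0.211 -2.154 2.908
v 1.504 -1.394 2.104
v 0.526 -1.242 3.08
v 1.118 -1.354 1.711
v 0.14 -1.201 2.687
v 0.754 -1.616 1.388
v -0.224 -1.464 2.364
v 0.529 -2.098 1.238
v -0.449 -1.945 2.214
v 0.513 -2.645 1.308
v -0.465 -2.492 2.284
v 0.712 -3.085 1.576
v -0.266 -2.932 2.552
v 1.062 -3.278 1.957
v 0.084 -3.125 2.933
v 1.453 -3.162 2.33
v 0.475 -3.009 3.306
v 1.759 -2.775 2.577
v 0.781 -2.622 3.553
v 1.885 -2.239 2.619
v 0.907 -2.086 3.595
v 3.507 -2.408 3.212
v 4.046 -2.392 3.718
v 2.453 -3.572 4.368
v 3.839 -2.118 3.806
v 3.556 -1.911 3.757
v 3.262 -1.817 3.584
v 3.024 -1.859 3.325
v 2.896 -2.026 3.04
v 2.908 -2.281 2.795
v 3.058 -2.565 2.645
v 3.31 -2.813 2.625
v 3.607 -2.968 2.739
v 3.881 -2.995 2.961
v 4.069 -2.888 3.241
v 4.129 -2.67 3.514
v -0.934 -5.305 -2.376
v -0.305 -4.095 -0.914
v -2.561 -4.04 -2.723
v -1.932 -2.829 -1.26
v 0.152 -4.271 -3.7
v 0.781 -3.06 -2.237
v -1.475 -3.005 -4.046
v -0.846 -1.795 -2.584
v -3.737 2.385 3.246
v -3.037 2.105 3.339
v -3.322 1.815 4.626
v -4.023 2.095 4.534
v -3.025 2.563 3.445
v -3.311 2.273 4.732
v -3.286 2.953 3.475
v -3.572 2.662 4.762
v -3.719 3.125 3.418
v -4.005 2.835 4.705
v -4.159 3.016 3.295
v -4.445 2.725 4.582
v -4.438 2.665 3.154
v -4.723 2.375 4.441
v -4.449 2.207 3.048
v -4.735 1.917 4.335
v -4.188 1.818 3.018
v -4.474 1.527 4.305
v -3.755 1.645 3.075
v -4.041 1.355 4.362
v -3.315 1.755 3.198
v -3.601 1.464 4.485
f 2 4 1
f 5 2 1
f 1 4 3
f 3 5 1
f 2 8 4
f 6 2 5
f 6 8 2
f 4 8 3
f 7 5 3
f 3 8 7
f 7 6 5
f 8 6 7
f 10 9 13
f 10 13 11
f 11 13 14
f 11 14 12
f 13 9 15
f 13 15 14
f 14 15 16
f 14 16 12
f 15 9 17
f 15 17 16
f 16 17 18
f 16 18 12
f 17 9 19
f 17 19 18
f 18 19 20
f 18 20 12
f 19 9 21
f 19 21 20
f 20 21 22
f 20 22 12
f 21 9 23
f 21 23 22
f 22 23 24
f 22 24 12
f 23 9 25
f 23 25 24
f 24 25 26
f 24 26 12
f 25 9 27
f 25 27 26
f 26 27 28
f 26 28 12
f 27 9 29
f 27 29 28
f 28 29 30
f 28 30 12
f 29 9 31
f 29 31 30
f 30 31 32
f 30 32 12
f 31 9 10
f 31 10 32
f 32 10 11
f 32 11 12
f 34 33 36
f 34 36 35
f 36 33 37
f 36 37 35
f 37 33 38
f 37 38 35
f 38 33 39
f 38 39 35
f 39 33 40
f 39 40 35
f 40 33 41
f 40 41 35
f 41 33 42
f 41 42 35
f 42 33 43
f 42 43 35
f 43 33 44
f 43 44 35
f 44 33 45
f 44 45 35
f 45 33 46
f 45 46 35
f 46 33 47
f 46 47 35
f 47 33 34
f 47 34 35
f 49 51 48
f 52 49 48
f 48 51 50
f 50 52 48
f 49 55 51
f 53 49 52
f 53 55 49
f 51 55 50
f 54 52 50
f 50 55 54
f 54 53 52
f 55 53 54
f 57 56 60
f 57 60 58
f 58 60 61
f 58 61 59
f 60 56 62
f 60 62 61
f 61 62 63
f 61 63 59
f 62 56 64
f 62 64 63
f 63 64 65
f 63 65 59
f 64 56 66
f 64 66 65
f 65 66 67
f 65 67 59
f 66 56 68
f 66 68 67
f 67 68 69
f 67 69 59
f 68 56 70
f 68 70 69
f 69 70 71
f 69 71 59
f 70 56 72
f 70 72 71
f 71 72 73
f 71 73 59
f 72 56 74
f 72 74 73
f 73 74 75
f 73 75 59
f 74 56 76
f 74 76 75
f 75 76 77
f 75 77 59
f 76 56 57
f 76 57 77
f 77 57 58
f 77 58 59



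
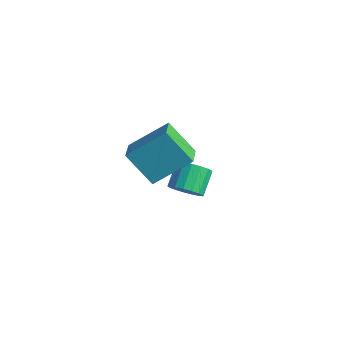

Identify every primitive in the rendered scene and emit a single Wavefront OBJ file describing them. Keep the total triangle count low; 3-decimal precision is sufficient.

v -1.795 -0.15 -2.686
v -1.25 -0.292 -2.147
v -1.719 0.608 -1.435
v -2.265 0.75 -1.974
v -1.092 -0.035 -2.368
v -1.562 0.865 -1.656
v -1.096 0.195 -2.662
v -1.566 1.095 -1.95
v -1.26 0.346 -2.961
v -1.73 1.247 -2.249
v -1.547 0.384 -3.197
v -2.016 1.284 -2.485
v -1.89 0.299 -3.317
v -2.36 1.199 -2.605
v -2.212 0.111 -3.291
v -2.681 1.011 -2.579
v -2.438 -0.136 -3.127
v -2.908 0.764 -2.415
v -2.517 -0.387 -2.862
v -2.987 0.513 -2.15
v -2.431 -0.584 -2.557
v -2.9 0.317 -1.845
v -2.199 -0.681 -2.281
v -2.668 0.219 -1.569
v -1.874 -0.656 -2.098
v -2.344 0.244 -1.386
v -1.532 -0.516 -2.049
v -2.001 0.384 -1.338
v -1.548 -3.481 2.199
v -0.744 -2.1 3.368
v -2.283 -2.71 1.793
v -1.479 -1.329 2.961
v -0.421 -3.071 0.939
v 0.383 -1.69 2.107
v -1.156 -2.3 0.532
v -0.352 -0.919 1.701
f 2 1 5
f 2 5 3
f 3 5 6
f 3 6 4
f 5 1 7
f 5 7 6
f 6 7 8
f 6 8 4
f 7 1 9
f 7 9 8
f 8 9 10
f 8 10 4
f 9 1 11
f 9 11 10
f 10 11 12
f 10 12 4
f 11 1 13
f 11 13 12
f 12 13 14
f 12 14 4
f 13 1 15
f 13 15 14
f 14 15 16
f 14 16 4
f 15 1 17
f 15 17 16
f 16 17 18
f 16 18 4
f 17 1 19
f 17 19 18
f 18 19 20
f 18 20 4
f 19 1 21
f 19 21 20
f 20 21 22
f 20 22 4
f 21 1 23
f 21 23 22
f 22 23 24
f 22 24 4
f 23 1 25
f 23 25 24
f 24 25 26
f 24 26 4
f 25 1 27
f 25 27 26
f 26 27 28
f 26 28 4
f 27 1 2
f 27 2 28
f 28 2 3
f 28 3 4
f 30 32 29
f 33 30 29
f 29 32 31
f 31 33 29
f 30 36 32
f 34 30 33
f 34 36 30
f 32 36 31
f 35 33 31
f 31 36 35
f 35 34 33
f 36 34 35



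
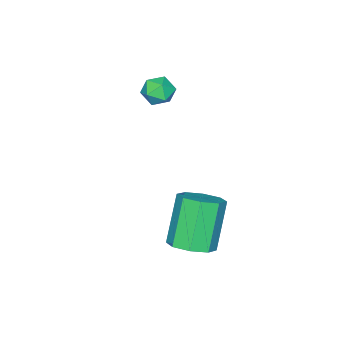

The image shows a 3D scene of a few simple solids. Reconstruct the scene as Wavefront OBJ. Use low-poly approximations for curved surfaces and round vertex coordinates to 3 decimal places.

v 0.281 2.34 -2.475
v 0.723 1.61 -2.366
v -0.239 1.291 -0.596
v -0.681 2.02 -0.705
v 1.03 2.131 -2.106
v 0.067 1.812 -0.336
v 0.897 2.775 -2.062
v -0.065 2.455 -0.292
v 0.404 3.163 -2.26
v -0.558 2.844 -0.49
v -0.161 3.069 -2.584
v -1.123 2.75 -0.814
v -0.467 2.548 -2.844
v -1.43 2.229 -1.074
v -0.335 1.905 -2.888
v -1.297 1.585 -1.118
v 0.158 1.516 -2.69
v -0.804 1.197 -0.92
v -2.995 -1.449 1.354
v -2.658 -2.011 1.582
v -3.942 -2.049 1.278
v -3.605 -2.611 1.506
v -3.722 -2.078 1.935
v -3.137 -1.708 1.982
v -3.463 -2.352 0.878
v -2.878 -1.982 0.925
v -2.947 -2.569 1.288
v -3.107 -2.4 1.941
v -3.493 -1.66 0.919
v -3.653 -1.491 1.572
f 2 1 5
f 2 5 3
f 3 5 6
f 3 6 4
f 5 1 7
f 5 7 6
f 6 7 8
f 6 8 4
f 7 1 9
f 7 9 8
f 8 9 10
f 8 10 4
f 9 1 11
f 9 11 10
f 10 11 12
f 10 12 4
f 11 1 13
f 11 13 12
f 12 13 14
f 12 14 4
f 13 1 15
f 13 15 14
f 14 15 16
f 14 16 4
f 15 1 17
f 15 17 16
f 16 17 18
f 16 18 4
f 17 1 2
f 17 2 18
f 18 2 3
f 18 3 4
f 19 30 24
f 19 24 20
f 19 20 26
f 19 26 29
f 19 29 30
f 20 24 28
f 24 30 23
f 30 29 21
f 29 26 25
f 26 20 27
f 22 28 23
f 22 23 21
f 22 21 25
f 22 25 27
f 22 27 28
f 23 28 24
f 21 23 30
f 25 21 29
f 27 25 26
f 28 27 20



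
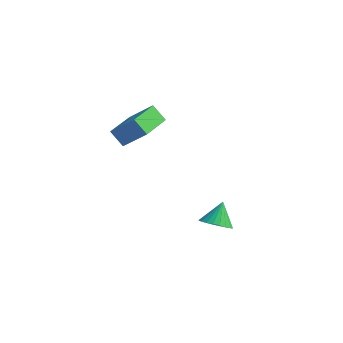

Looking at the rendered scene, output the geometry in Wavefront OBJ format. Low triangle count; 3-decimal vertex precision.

v -4.856 0.218 -1.39
v -3.805 0.34 -0.327
v -4.817 1.802 -1.611
v -3.766 1.924 -0.547
v -4.214 0.116 -2.013
v -3.163 0.238 -0.949
v -4.175 1.7 -2.233
v -3.124 1.822 -1.17
v 1.192 -2.292 -2.947
v 1.781 -1.995 -3.179
v 1.148 -1.568 -2.133
v 1.593 -1.853 -3.316
v 1.343 -1.778 -3.397
v 1.07 -1.781 -3.409
v 0.816 -1.862 -3.35
v 0.619 -2.008 -3.231
v 0.509 -2.198 -3.068
v 0.503 -2.402 -2.886
v 0.603 -2.589 -2.714
v 0.791 -2.731 -2.577
v 1.041 -2.807 -2.497
v 1.314 -2.804 -2.485
v 1.568 -2.723 -2.543
v 1.765 -2.576 -2.663
v 1.875 -2.386 -2.826
v 1.881 -2.182 -3.007
f 2 4 1
f 5 2 1
f 1 4 3
f 3 5 1
f 2 8 4
f 6 2 5
f 6 8 2
f 4 8 3
f 7 5 3
f 3 8 7
f 7 6 5
f 8 6 7
f 10 9 12
f 10 12 11
f 12 9 13
f 12 13 11
f 13 9 14
f 13 14 11
f 14 9 15
f 14 15 11
f 15 9 16
f 15 16 11
f 16 9 17
f 16 17 11
f 17 9 18
f 17 18 11
f 18 9 19
f 18 19 11
f 19 9 20
f 19 20 11
f 20 9 21
f 20 21 11
f 21 9 22
f 21 22 11
f 22 9 23
f 22 23 11
f 23 9 24
f 23 24 11
f 24 9 25
f 24 25 11
f 25 9 26
f 25 26 11
f 26 9 10
f 26 10 11



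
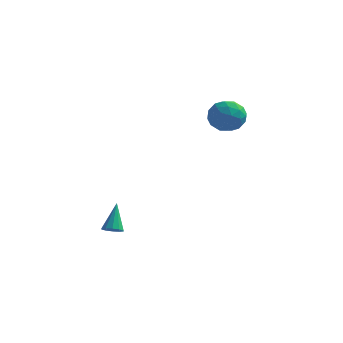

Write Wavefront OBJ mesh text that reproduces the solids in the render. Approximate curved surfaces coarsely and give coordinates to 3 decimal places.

v -2.824 -3.899 -4.278
v -2.389 -4.096 -4.098
v -3.016 -3.121 -2.962
v -2.32 -3.827 -4.247
v -2.444 -3.585 -4.408
v -2.712 -3.463 -4.519
v -3.024 -3.508 -4.538
v -3.259 -3.702 -4.457
v -3.328 -3.971 -4.308
v -3.205 -4.212 -4.148
v -2.936 -4.334 -4.037
v -2.625 -4.289 -4.018
v 1.368 0.114 1.212
v 1.652 -0.361 1.966
v 0.028 0.361 1.874
v 0.312 -0.114 2.628
v 0.694 0.717 2.427
v 1.522 0.564 2.019
v 0.158 -0.564 1.821
v 0.986 -0.717 1.413
v 0.905 -0.78 2.343
v 1.235 0.011 2.717
v 0.445 -0.011 1.123
v 0.775 0.78 1.497
v 1.627 -0.145 1.531
v 0.053 0.145 2.309
v 0.277 0.634 2.191
v 0.444 0.354 2.634
v 1.551 0.399 1.562
v 1.718 0.119 2.005
v 1.155 0.753 2.276
v -0.038 -0.119 1.835
v 0.129 -0.399 2.278
v 1.236 -0.354 1.206
v 1.403 -0.634 1.649
v 0.525 -0.753 1.564
v 1.355 -0.671 2.196
v 0.568 -0.526 2.584
v 0.477 -0.79 2.111
v 0.964 -0.88 1.87
v 1.55 -0.206 2.416
v 0.762 -0.061 2.805
v 0.986 0.428 2.687
v 1.473 0.338 2.447
v 1.11 -0.452 2.637
v 0.918 0.061 1.035
v 0.13 0.206 1.424
v 0.207 -0.338 1.393
v 0.694 -0.428 1.153
v 1.112 0.526 1.256
v 0.325 0.671 1.644
v 0.716 0.88 1.97
v 1.203 0.79 1.729
v 0.57 0.452 1.203
f 2 1 4
f 2 4 3
f 4 1 5
f 4 5 3
f 5 1 6
f 5 6 3
f 6 1 7
f 6 7 3
f 7 1 8
f 7 8 3
f 8 1 9
f 8 9 3
f 9 1 10
f 9 10 3
f 10 1 11
f 10 11 3
f 11 1 12
f 11 12 3
f 12 1 2
f 12 2 3
f 13 50 29
f 50 24 53
f 29 53 18
f 50 53 29
f 13 29 25
f 29 18 30
f 25 30 14
f 29 30 25
f 13 25 34
f 25 14 35
f 34 35 20
f 25 35 34
f 13 34 46
f 34 20 49
f 46 49 23
f 34 49 46
f 13 46 50
f 46 23 54
f 50 54 24
f 46 54 50
f 14 30 41
f 30 18 44
f 41 44 22
f 30 44 41
f 18 53 31
f 53 24 52
f 31 52 17
f 53 52 31
f 24 54 51
f 54 23 47
f 51 47 15
f 54 47 51
f 23 49 48
f 49 20 36
f 48 36 19
f 49 36 48
f 20 35 40
f 35 14 37
f 40 37 21
f 35 37 40
f 16 42 28
f 42 22 43
f 28 43 17
f 42 43 28
f 16 28 26
f 28 17 27
f 26 27 15
f 28 27 26
f 16 26 33
f 26 15 32
f 33 32 19
f 26 32 33
f 16 33 38
f 33 19 39
f 38 39 21
f 33 39 38
f 16 38 42
f 38 21 45
f 42 45 22
f 38 45 42
f 17 43 31
f 43 22 44
f 31 44 18
f 43 44 31
f 15 27 51
f 27 17 52
f 51 52 24
f 27 52 51
f 19 32 48
f 32 15 47
f 48 47 23
f 32 47 48
f 21 39 40
f 39 19 36
f 40 36 20
f 39 36 40
f 22 45 41
f 45 21 37
f 41 37 14
f 45 37 41



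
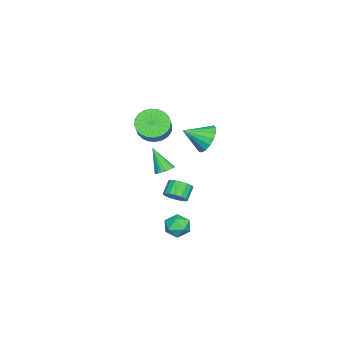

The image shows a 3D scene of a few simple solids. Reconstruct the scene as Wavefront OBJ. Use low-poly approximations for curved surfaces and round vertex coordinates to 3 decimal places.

v -3.049 -1.621 -1.039
v -2.448 -1.595 -0.851
v -3.471 -2.539 0.439
v -2.539 -1.391 -0.75
v -2.707 -1.221 -0.692
v -2.927 -1.112 -0.687
v -3.166 -1.081 -0.736
v -3.387 -1.131 -0.831
v -3.557 -1.257 -0.957
v -3.649 -1.437 -1.096
v -3.65 -1.646 -1.226
v -3.559 -1.851 -1.327
v -3.391 -2.02 -1.385
v -3.171 -2.129 -1.39
v -2.932 -2.161 -1.341
v -2.711 -2.11 -1.246
v -2.541 -1.985 -1.12
v -2.449 -1.804 -0.981
v -0.212 0.962 -3.935
v 0.434 0.422 -4.166
v -0.634 0.038 -2.954
v 0.012 -0.502 -3.185
v 0.195 0.251 -2.785
v 0.456 0.823 -3.391
v -0.656 -0.363 -3.729
v -0.395 0.209 -4.335
v 0.159 -0.396 -4.039
v 0.685 -0.017 -3.455
v -0.885 0.477 -3.665
v -0.359 0.856 -3.081
v -1.713 -1.766 3.285
v -1.018 -1.822 2.527
v 0.268 -1.429 3.677
v -0.427 -1.374 4.435
v -1.121 -1.434 2.51
v 0.165 -1.041 3.661
v -1.315 -1.097 2.611
v -0.029 -0.704 3.762
v -1.569 -0.861 2.815
v -0.283 -0.469 3.965
v -1.845 -0.764 3.09
v -0.559 -0.371 4.241
v -2.101 -0.819 3.395
v -0.815 -0.426 4.546
v -2.298 -1.018 3.683
v -1.012 -0.625 4.834
v -2.406 -1.331 3.91
v -1.12 -0.938 5.061
v -2.408 -1.711 4.043
v -1.122 -1.318 5.193
v -2.305 -2.099 4.059
v -1.019 -1.706 5.21
v -2.111 -2.436 3.958
v -0.825 -2.043 5.109
v -1.857 -2.671 3.755
v -0.571 -2.279 4.905
v -1.581 -2.769 3.479
v -0.295 -2.376 4.63
v -1.325 -2.714 3.174
v -0.039 -2.321 4.325
v -1.128 -2.515 2.886
v 0.158 -2.122 4.037
v -1.02 -2.202 2.659
v 0.266 -1.809 3.81
v -1.647 1.432 3.037
v -0.718 1.687 2.7
v -1.033 0.208 3.803
v -0.761 1.93 3.122
v -1.006 2.059 3.524
v -1.398 2.044 3.814
v -1.847 1.889 3.926
v -2.251 1.629 3.835
v -2.516 1.325 3.56
v -2.582 1.045 3.166
v -2.433 0.853 2.742
v -2.105 0.795 2.385
v -1.672 0.882 2.178
v -1.233 1.096 2.167
v -0.889 1.386 2.356
v -1.906 -0.552 -2.422
v -1.408 -0.363 -1.881
v -2.175 -0.299 -1.196
v -2.674 -0.488 -1.738
v -1.507 -0.044 -2.023
v -2.275 0.021 -1.338
v -1.699 0.16 -2.256
v -2.466 0.224 -1.572
v -1.937 0.2 -2.527
v -2.704 0.264 -1.843
v -2.169 0.068 -2.775
v -2.936 0.132 -2.091
v -2.34 -0.206 -2.941
v -3.108 -0.142 -2.257
v -2.413 -0.56 -2.989
v -3.18 -0.495 -2.305
v -2.369 -0.911 -2.907
v -3.136 -0.847 -2.223
v -2.219 -1.181 -2.713
v -2.986 -1.116 -2.029
v -1.998 -1.306 -2.453
v -2.765 -1.242 -1.769
v -1.755 -1.259 -2.186
v -2.522 -1.194 -1.502
v -1.548 -1.049 -1.973
v -2.315 -0.985 -1.289
v -1.422 -0.726 -1.863
v -2.189 -0.662 -1.179
f 2 1 4
f 2 4 3
f 4 1 5
f 4 5 3
f 5 1 6
f 5 6 3
f 6 1 7
f 6 7 3
f 7 1 8
f 7 8 3
f 8 1 9
f 8 9 3
f 9 1 10
f 9 10 3
f 10 1 11
f 10 11 3
f 11 1 12
f 11 12 3
f 12 1 13
f 12 13 3
f 13 1 14
f 13 14 3
f 14 1 15
f 14 15 3
f 15 1 16
f 15 16 3
f 16 1 17
f 16 17 3
f 17 1 18
f 17 18 3
f 18 1 2
f 18 2 3
f 19 30 24
f 19 24 20
f 19 20 26
f 19 26 29
f 19 29 30
f 20 24 28
f 24 30 23
f 30 29 21
f 29 26 25
f 26 20 27
f 22 28 23
f 22 23 21
f 22 21 25
f 22 25 27
f 22 27 28
f 23 28 24
f 21 23 30
f 25 21 29
f 27 25 26
f 28 27 20
f 32 31 35
f 32 35 33
f 33 35 36
f 33 36 34
f 35 31 37
f 35 37 36
f 36 37 38
f 36 38 34
f 37 31 39
f 37 39 38
f 38 39 40
f 38 40 34
f 39 31 41
f 39 41 40
f 40 41 42
f 40 42 34
f 41 31 43
f 41 43 42
f 42 43 44
f 42 44 34
f 43 31 45
f 43 45 44
f 44 45 46
f 44 46 34
f 45 31 47
f 45 47 46
f 46 47 48
f 46 48 34
f 47 31 49
f 47 49 48
f 48 49 50
f 48 50 34
f 49 31 51
f 49 51 50
f 50 51 52
f 50 52 34
f 51 31 53
f 51 53 52
f 52 53 54
f 52 54 34
f 53 31 55
f 53 55 54
f 54 55 56
f 54 56 34
f 55 31 57
f 55 57 56
f 56 57 58
f 56 58 34
f 57 31 59
f 57 59 58
f 58 59 60
f 58 60 34
f 59 31 61
f 59 61 60
f 60 61 62
f 60 62 34
f 61 31 63
f 61 63 62
f 62 63 64
f 62 64 34
f 63 31 32
f 63 32 64
f 64 32 33
f 64 33 34
f 66 65 68
f 66 68 67
f 68 65 69
f 68 69 67
f 69 65 70
f 69 70 67
f 70 65 71
f 70 71 67
f 71 65 72
f 71 72 67
f 72 65 73
f 72 73 67
f 73 65 74
f 73 74 67
f 74 65 75
f 74 75 67
f 75 65 76
f 75 76 67
f 76 65 77
f 76 77 67
f 77 65 78
f 77 78 67
f 78 65 79
f 78 79 67
f 79 65 66
f 79 66 67
f 81 80 84
f 81 84 82
f 82 84 85
f 82 85 83
f 84 80 86
f 84 86 85
f 85 86 87
f 85 87 83
f 86 80 88
f 86 88 87
f 87 88 89
f 87 89 83
f 88 80 90
f 88 90 89
f 89 90 91
f 89 91 83
f 90 80 92
f 90 92 91
f 91 92 93
f 91 93 83
f 92 80 94
f 92 94 93
f 93 94 95
f 93 95 83
f 94 80 96
f 94 96 95
f 95 96 97
f 95 97 83
f 96 80 98
f 96 98 97
f 97 98 99
f 97 99 83
f 98 80 100
f 98 100 99
f 99 100 101
f 99 101 83
f 100 80 102
f 100 102 101
f 101 102 103
f 101 103 83
f 102 80 104
f 102 104 103
f 103 104 105
f 103 105 83
f 104 80 106
f 104 106 105
f 105 106 107
f 105 107 83
f 106 80 81
f 106 81 107
f 107 81 82
f 107 82 83



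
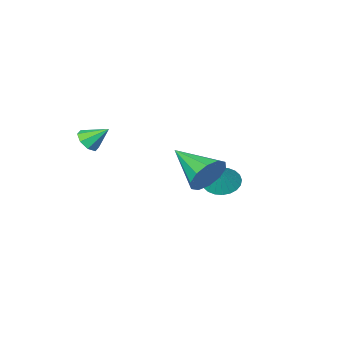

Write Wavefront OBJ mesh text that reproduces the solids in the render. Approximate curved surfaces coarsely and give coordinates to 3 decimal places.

v 0.757 1.484 0.666
v 1.057 1.833 1.44
v 1.063 -0.304 1.354
v 0.508 1.757 1.487
v 0.054 1.577 1.22
v -0.131 1.361 0.742
v 0.023 1.193 0.235
v 0.458 1.136 -0.107
v 1.007 1.211 -0.154
v 1.461 1.391 0.113
v 1.646 1.607 0.591
v 1.491 1.775 1.098
v 2.542 -4.178 0.695
v 2.862 -3.684 0.534
v 1.958 -3.562 1.425
v 2.478 -3.741 0.275
v 2.132 -4.054 0.261
v 2.026 -4.439 0.502
v 2.222 -4.672 0.856
v 2.606 -4.615 1.116
v 2.953 -4.303 1.129
v 3.059 -3.917 0.888
v -1.828 -1.271 -1.596
v -1.243 -0.909 -2.005
v -1.332 -0.769 -0.444
v -1.464 -0.688 -2.006
v -1.741 -0.556 -1.945
v -2.03 -0.533 -1.83
v -2.289 -0.623 -1.68
v -2.477 -0.811 -1.517
v -2.567 -1.069 -1.366
v -2.544 -1.358 -1.25
v -2.412 -1.633 -1.186
v -2.191 -1.854 -1.185
v -1.915 -1.986 -1.247
v -1.625 -2.009 -1.361
v -1.367 -1.919 -1.511
v -1.178 -1.731 -1.674
v -1.089 -1.473 -1.825
v -1.111 -1.184 -1.941
f 2 1 4
f 2 4 3
f 4 1 5
f 4 5 3
f 5 1 6
f 5 6 3
f 6 1 7
f 6 7 3
f 7 1 8
f 7 8 3
f 8 1 9
f 8 9 3
f 9 1 10
f 9 10 3
f 10 1 11
f 10 11 3
f 11 1 12
f 11 12 3
f 12 1 2
f 12 2 3
f 14 13 16
f 14 16 15
f 16 13 17
f 16 17 15
f 17 13 18
f 17 18 15
f 18 13 19
f 18 19 15
f 19 13 20
f 19 20 15
f 20 13 21
f 20 21 15
f 21 13 22
f 21 22 15
f 22 13 14
f 22 14 15
f 24 23 26
f 24 26 25
f 26 23 27
f 26 27 25
f 27 23 28
f 27 28 25
f 28 23 29
f 28 29 25
f 29 23 30
f 29 30 25
f 30 23 31
f 30 31 25
f 31 23 32
f 31 32 25
f 32 23 33
f 32 33 25
f 33 23 34
f 33 34 25
f 34 23 35
f 34 35 25
f 35 23 36
f 35 36 25
f 36 23 37
f 36 37 25
f 37 23 38
f 37 38 25
f 38 23 39
f 38 39 25
f 39 23 40
f 39 40 25
f 40 23 24
f 40 24 25



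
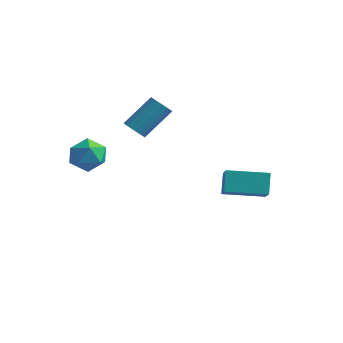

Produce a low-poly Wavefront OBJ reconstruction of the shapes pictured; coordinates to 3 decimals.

v 2.216 2.639 -1.906
v 1.878 3.332 -0.859
v 4.046 3.81 -2.091
v 3.708 4.503 -1.044
v 3.152 1.357 -0.756
v 2.814 2.05 0.291
v 4.982 2.528 -0.941
v 4.644 3.221 0.106
v -2.394 1.822 1.625
v -1.99 1.335 1.902
v -1.283 2.732 3.331
v -1.686 3.218 3.055
v -1.826 1.44 1.717
v -1.118 2.837 3.146
v -1.748 1.604 1.518
v -1.04 3.001 2.947
v -1.768 1.801 1.335
v -1.061 3.198 2.765
v -1.883 2.001 1.197
v -1.176 3.398 2.626
v -2.076 2.174 1.124
v -1.369 3.571 2.553
v -2.318 2.293 1.127
v -1.611 3.69 2.556
v -2.571 2.34 1.206
v -1.864 3.737 2.636
v -2.797 2.308 1.349
v -2.09 3.705 2.778
v -2.962 2.203 1.534
v -2.254 3.6 2.963
v -3.04 2.039 1.733
v -2.332 3.436 3.162
v -3.019 1.842 1.915
v -2.312 3.239 3.345
v -2.904 1.642 2.054
v -2.197 3.039 3.483
v -2.711 1.469 2.127
v -2.004 2.866 3.556
v -2.469 1.35 2.124
v -1.762 2.747 3.553
v -2.216 1.303 2.044
v -1.509 2.7 3.474
v -2.334 -2.232 2.987
v -1.377 -2.057 2.589
v -2.723 -3.183 1.631
v -1.766 -3.008 1.233
v -1.877 -3.605 2.092
v -1.637 -3.017 2.93
v -2.463 -2.223 1.29
v -2.223 -1.635 2.128
v -1.456 -2.051 1.541
v -1.094 -2.905 2.036
v -3.006 -2.335 2.184
v -2.644 -3.189 2.679
f 2 4 1
f 5 2 1
f 1 4 3
f 3 5 1
f 2 8 4
f 6 2 5
f 6 8 2
f 4 8 3
f 7 5 3
f 3 8 7
f 7 6 5
f 8 6 7
f 10 9 13
f 10 13 11
f 11 13 14
f 11 14 12
f 13 9 15
f 13 15 14
f 14 15 16
f 14 16 12
f 15 9 17
f 15 17 16
f 16 17 18
f 16 18 12
f 17 9 19
f 17 19 18
f 18 19 20
f 18 20 12
f 19 9 21
f 19 21 20
f 20 21 22
f 20 22 12
f 21 9 23
f 21 23 22
f 22 23 24
f 22 24 12
f 23 9 25
f 23 25 24
f 24 25 26
f 24 26 12
f 25 9 27
f 25 27 26
f 26 27 28
f 26 28 12
f 27 9 29
f 27 29 28
f 28 29 30
f 28 30 12
f 29 9 31
f 29 31 30
f 30 31 32
f 30 32 12
f 31 9 33
f 31 33 32
f 32 33 34
f 32 34 12
f 33 9 35
f 33 35 34
f 34 35 36
f 34 36 12
f 35 9 37
f 35 37 36
f 36 37 38
f 36 38 12
f 37 9 39
f 37 39 38
f 38 39 40
f 38 40 12
f 39 9 41
f 39 41 40
f 40 41 42
f 40 42 12
f 41 9 10
f 41 10 42
f 42 10 11
f 42 11 12
f 43 54 48
f 43 48 44
f 43 44 50
f 43 50 53
f 43 53 54
f 44 48 52
f 48 54 47
f 54 53 45
f 53 50 49
f 50 44 51
f 46 52 47
f 46 47 45
f 46 45 49
f 46 49 51
f 46 51 52
f 47 52 48
f 45 47 54
f 49 45 53
f 51 49 50
f 52 51 44



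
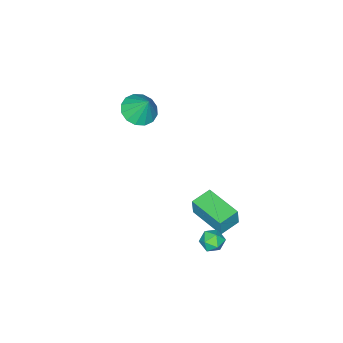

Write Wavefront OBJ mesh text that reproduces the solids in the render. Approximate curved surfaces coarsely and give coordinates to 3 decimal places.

v 0.509 1.517 -1.055
v 0.646 1.559 -0.014
v 0.742 3.48 -1.165
v 0.879 3.522 -0.124
v 1.621 1.378 -1.196
v 1.758 1.42 -0.155
v 1.854 3.341 -1.306
v 1.991 3.383 -0.265
v 0.502 -3.117 3.061
v 1.275 -2.668 2.739
v 0.598 -2.383 4.319
v 0.897 -2.384 2.603
v 0.413 -2.297 2.589
v -0.047 -2.429 2.702
v -0.36 -2.746 2.911
v -0.442 -3.162 3.16
v -0.272 -3.566 3.382
v 0.106 -3.85 3.518
v 0.59 -3.937 3.532
v 1.05 -3.805 3.42
v 1.363 -3.488 3.211
v 1.445 -3.072 2.962
v 2.234 3.96 -0.92
v 2.59 3.915 -1.489
v 2.67 3.025 -0.571
v 3.026 2.98 -1.14
v 3.172 3.458 -0.689
v 2.902 4.036 -0.905
v 2.358 2.904 -1.155
v 2.088 3.482 -1.371
v 2.667 3.262 -1.634
v 3.17 3.604 -1.346
v 2.09 3.336 -0.714
v 2.593 3.678 -0.426
f 2 4 1
f 5 2 1
f 1 4 3
f 3 5 1
f 2 8 4
f 6 2 5
f 6 8 2
f 4 8 3
f 7 5 3
f 3 8 7
f 7 6 5
f 8 6 7
f 10 9 12
f 10 12 11
f 12 9 13
f 12 13 11
f 13 9 14
f 13 14 11
f 14 9 15
f 14 15 11
f 15 9 16
f 15 16 11
f 16 9 17
f 16 17 11
f 17 9 18
f 17 18 11
f 18 9 19
f 18 19 11
f 19 9 20
f 19 20 11
f 20 9 21
f 20 21 11
f 21 9 22
f 21 22 11
f 22 9 10
f 22 10 11
f 23 34 28
f 23 28 24
f 23 24 30
f 23 30 33
f 23 33 34
f 24 28 32
f 28 34 27
f 34 33 25
f 33 30 29
f 30 24 31
f 26 32 27
f 26 27 25
f 26 25 29
f 26 29 31
f 26 31 32
f 27 32 28
f 25 27 34
f 29 25 33
f 31 29 30
f 32 31 24



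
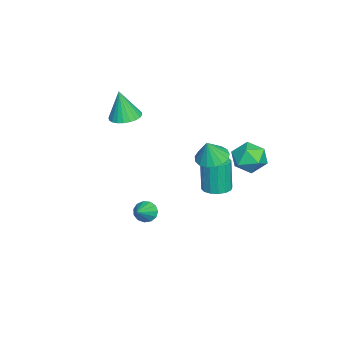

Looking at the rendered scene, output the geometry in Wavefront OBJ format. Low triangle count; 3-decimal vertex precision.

v -3.317 -3.535 0.402
v -2.461 -3.047 0.493
v -3.323 -3.905 2.438
v -2.716 -2.761 0.544
v -3.063 -2.594 0.574
v -3.448 -2.569 0.577
v -3.814 -2.692 0.554
v -4.104 -2.943 0.508
v -4.274 -3.284 0.445
v -4.299 -3.663 0.376
v -4.174 -4.023 0.311
v -3.919 -4.308 0.259
v -3.572 -4.476 0.23
v -3.187 -4.5 0.226
v -2.821 -4.378 0.25
v -2.531 -4.127 0.296
v -2.361 -3.786 0.358
v -2.336 -3.406 0.428
v 1.611 2.511 0.861
v 2.348 1.955 0.533
v 2.029 2.289 2.179
v 2.531 2.387 0.548
v 2.503 2.847 0.635
v 2.271 3.23 0.773
v 1.887 3.449 0.932
v 1.44 3.452 1.074
v 1.033 3.24 1.168
v 0.757 2.861 1.191
v 0.678 2.402 1.139
v 0.812 1.968 1.023
v 1.129 1.658 0.87
v 1.557 1.544 0.715
v 1.997 1.651 0.594
v 3.281 -0.849 -3.009
v 3.638 -0.453 -3.493
v 4.559 -1.051 -2.231
v 3.506 -0.195 -3.209
v 3.302 -0.145 -2.862
v 3.092 -0.318 -2.561
v 2.942 -0.66 -2.403
v 2.899 -1.062 -2.437
v 2.978 -1.396 -2.653
v 3.152 -1.557 -2.982
v 3.368 -1.493 -3.319
v 3.556 -1.225 -3.558
v 3.657 -0.837 -3.623
v -2.987 1.942 -4.807
v -2.332 1.325 -4.774
v -2.558 1.202 -2.619
v -3.213 1.818 -2.653
v -2.115 1.735 -4.728
v -2.341 1.611 -2.573
v -2.131 2.2 -4.703
v -2.357 2.076 -2.548
v -2.377 2.596 -4.706
v -2.603 2.472 -2.551
v -2.786 2.816 -4.736
v -3.012 2.693 -2.581
v -3.249 2.802 -4.785
v -3.475 2.679 -2.631
v -3.642 2.558 -4.841
v -3.868 2.435 -2.686
v -3.859 2.149 -4.887
v -4.085 2.025 -2.732
v -3.843 1.684 -4.912
v -4.069 1.56 -2.757
v -3.597 1.288 -4.909
v -3.823 1.164 -2.754
v -3.188 1.067 -4.879
v -3.414 0.944 -2.724
v -2.725 1.081 -4.829
v -2.951 0.958 -2.675
v -3.872 4.316 -1.789
v -2.983 4.661 -1.098
v -2.737 3.019 -2.602
v -1.848 3.364 -1.911
v -2.771 2.799 -1.446
v -3.472 3.601 -0.943
v -2.248 4.079 -2.757
v -2.949 4.881 -2.254
v -1.979 4.514 -1.696
v -2.302 3.724 -0.886
v -3.418 3.956 -2.814
v -3.741 3.166 -2.004
f 2 1 4
f 2 4 3
f 4 1 5
f 4 5 3
f 5 1 6
f 5 6 3
f 6 1 7
f 6 7 3
f 7 1 8
f 7 8 3
f 8 1 9
f 8 9 3
f 9 1 10
f 9 10 3
f 10 1 11
f 10 11 3
f 11 1 12
f 11 12 3
f 12 1 13
f 12 13 3
f 13 1 14
f 13 14 3
f 14 1 15
f 14 15 3
f 15 1 16
f 15 16 3
f 16 1 17
f 16 17 3
f 17 1 18
f 17 18 3
f 18 1 2
f 18 2 3
f 20 19 22
f 20 22 21
f 22 19 23
f 22 23 21
f 23 19 24
f 23 24 21
f 24 19 25
f 24 25 21
f 25 19 26
f 25 26 21
f 26 19 27
f 26 27 21
f 27 19 28
f 27 28 21
f 28 19 29
f 28 29 21
f 29 19 30
f 29 30 21
f 30 19 31
f 30 31 21
f 31 19 32
f 31 32 21
f 32 19 33
f 32 33 21
f 33 19 20
f 33 20 21
f 35 34 37
f 35 37 36
f 37 34 38
f 37 38 36
f 38 34 39
f 38 39 36
f 39 34 40
f 39 40 36
f 40 34 41
f 40 41 36
f 41 34 42
f 41 42 36
f 42 34 43
f 42 43 36
f 43 34 44
f 43 44 36
f 44 34 45
f 44 45 36
f 45 34 46
f 45 46 36
f 46 34 35
f 46 35 36
f 48 47 51
f 48 51 49
f 49 51 52
f 49 52 50
f 51 47 53
f 51 53 52
f 52 53 54
f 52 54 50
f 53 47 55
f 53 55 54
f 54 55 56
f 54 56 50
f 55 47 57
f 55 57 56
f 56 57 58
f 56 58 50
f 57 47 59
f 57 59 58
f 58 59 60
f 58 60 50
f 59 47 61
f 59 61 60
f 60 61 62
f 60 62 50
f 61 47 63
f 61 63 62
f 62 63 64
f 62 64 50
f 63 47 65
f 63 65 64
f 64 65 66
f 64 66 50
f 65 47 67
f 65 67 66
f 66 67 68
f 66 68 50
f 67 47 69
f 67 69 68
f 68 69 70
f 68 70 50
f 69 47 71
f 69 71 70
f 70 71 72
f 70 72 50
f 71 47 48
f 71 48 72
f 72 48 49
f 72 49 50
f 73 84 78
f 73 78 74
f 73 74 80
f 73 80 83
f 73 83 84
f 74 78 82
f 78 84 77
f 84 83 75
f 83 80 79
f 80 74 81
f 76 82 77
f 76 77 75
f 76 75 79
f 76 79 81
f 76 81 82
f 77 82 78
f 75 77 84
f 79 75 83
f 81 79 80
f 82 81 74



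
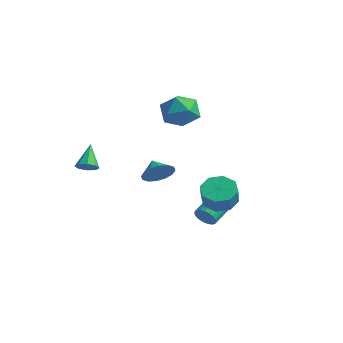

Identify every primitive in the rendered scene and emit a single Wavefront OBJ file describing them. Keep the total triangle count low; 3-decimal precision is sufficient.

v 2.392 0.851 -3.403
v 2.581 1.166 -3.976
v 2.276 2.743 -3.209
v 2.088 2.429 -2.637
v 2.303 1.132 -4.016
v 1.999 2.709 -3.25
v 2.04 1.05 -3.951
v 1.736 2.627 -3.184
v 1.839 0.933 -3.79
v 1.535 2.51 -3.024
v 1.733 0.802 -3.563
v 1.429 2.379 -2.796
v 1.741 0.68 -3.308
v 1.437 2.257 -2.542
v 1.862 0.587 -3.07
v 1.558 2.164 -2.303
v 2.074 0.54 -2.889
v 1.77 2.117 -2.122
v 2.341 0.547 -2.797
v 2.037 2.124 -2.031
v 2.617 0.607 -2.81
v 2.313 2.184 -2.044
v 2.855 0.708 -2.926
v 2.55 2.286 -2.159
v 3.012 0.835 -3.124
v 2.708 2.412 -2.357
v 3.062 0.964 -3.37
v 2.758 2.542 -2.604
v 2.996 1.074 -3.622
v 2.692 2.652 -2.856
v 2.826 1.146 -3.837
v 2.522 2.723 -3.07
v -1.737 1.215 -1.622
v -1.141 1.415 -0.87
v -2.603 1.525 -1.018
v -1.17 1.847 -1.134
v -1.35 2.11 -1.528
v -1.635 2.133 -1.948
v -1.947 1.91 -2.28
v -2.202 1.5 -2.436
v -2.334 1.014 -2.373
v -2.305 0.582 -2.11
v -2.124 0.319 -1.715
v -1.84 0.296 -1.296
v -1.528 0.519 -0.964
v -1.272 0.929 -0.808
v 3.647 0.708 -1.559
v 4.529 0.625 -2.023
v 5.035 0.088 -0.964
v 4.153 0.172 -0.501
v 4.456 1.29 -1.651
v 4.961 0.753 -0.592
v 3.908 1.614 -1.225
v 4.414 1.077 -0.166
v 3.208 1.407 -0.995
v 3.714 0.871 0.063
v 2.765 0.792 -1.096
v 3.271 0.255 -0.037
v 2.839 0.127 -1.468
v 3.344 -0.41 -0.409
v 3.386 -0.197 -1.894
v 3.892 -0.734 -0.835
v 4.086 0.009 -2.123
v 4.592 -0.527 -1.065
v -3.066 -2.65 -0.457
v -2.674 -2.948 -0.018
v -3.794 -1.79 0.777
v -2.473 -2.521 -0.197
v -2.62 -2.169 -0.528
v -3.028 -2.099 -0.818
v -3.458 -2.351 -0.896
v -3.659 -2.779 -0.717
v -3.513 -3.13 -0.385
v -3.105 -3.201 -0.095
v -2.483 3.312 3.423
v -1.264 3.544 3.436
v -2.236 2.096 1.844
v -1.017 2.328 1.857
v -1.532 1.668 2.772
v -1.685 2.419 3.748
v -1.815 3.221 1.532
v -1.968 3.972 2.508
v -0.851 3.488 2.267
v -0.677 2.528 3.033
v -2.823 3.112 2.247
v -2.649 2.152 3.013
f 2 1 5
f 2 5 3
f 3 5 6
f 3 6 4
f 5 1 7
f 5 7 6
f 6 7 8
f 6 8 4
f 7 1 9
f 7 9 8
f 8 9 10
f 8 10 4
f 9 1 11
f 9 11 10
f 10 11 12
f 10 12 4
f 11 1 13
f 11 13 12
f 12 13 14
f 12 14 4
f 13 1 15
f 13 15 14
f 14 15 16
f 14 16 4
f 15 1 17
f 15 17 16
f 16 17 18
f 16 18 4
f 17 1 19
f 17 19 18
f 18 19 20
f 18 20 4
f 19 1 21
f 19 21 20
f 20 21 22
f 20 22 4
f 21 1 23
f 21 23 22
f 22 23 24
f 22 24 4
f 23 1 25
f 23 25 24
f 24 25 26
f 24 26 4
f 25 1 27
f 25 27 26
f 26 27 28
f 26 28 4
f 27 1 29
f 27 29 28
f 28 29 30
f 28 30 4
f 29 1 31
f 29 31 30
f 30 31 32
f 30 32 4
f 31 1 2
f 31 2 32
f 32 2 3
f 32 3 4
f 34 33 36
f 34 36 35
f 36 33 37
f 36 37 35
f 37 33 38
f 37 38 35
f 38 33 39
f 38 39 35
f 39 33 40
f 39 40 35
f 40 33 41
f 40 41 35
f 41 33 42
f 41 42 35
f 42 33 43
f 42 43 35
f 43 33 44
f 43 44 35
f 44 33 45
f 44 45 35
f 45 33 46
f 45 46 35
f 46 33 34
f 46 34 35
f 48 47 51
f 48 51 49
f 49 51 52
f 49 52 50
f 51 47 53
f 51 53 52
f 52 53 54
f 52 54 50
f 53 47 55
f 53 55 54
f 54 55 56
f 54 56 50
f 55 47 57
f 55 57 56
f 56 57 58
f 56 58 50
f 57 47 59
f 57 59 58
f 58 59 60
f 58 60 50
f 59 47 61
f 59 61 60
f 60 61 62
f 60 62 50
f 61 47 63
f 61 63 62
f 62 63 64
f 62 64 50
f 63 47 48
f 63 48 64
f 64 48 49
f 64 49 50
f 66 65 68
f 66 68 67
f 68 65 69
f 68 69 67
f 69 65 70
f 69 70 67
f 70 65 71
f 70 71 67
f 71 65 72
f 71 72 67
f 72 65 73
f 72 73 67
f 73 65 74
f 73 74 67
f 74 65 66
f 74 66 67
f 75 86 80
f 75 80 76
f 75 76 82
f 75 82 85
f 75 85 86
f 76 80 84
f 80 86 79
f 86 85 77
f 85 82 81
f 82 76 83
f 78 84 79
f 78 79 77
f 78 77 81
f 78 81 83
f 78 83 84
f 79 84 80
f 77 79 86
f 81 77 85
f 83 81 82
f 84 83 76

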